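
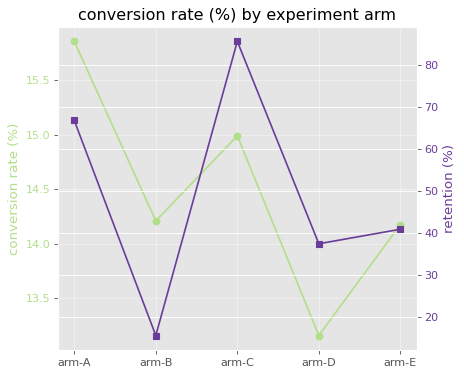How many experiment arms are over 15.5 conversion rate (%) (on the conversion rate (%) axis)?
Above 15.5: arm-A.

1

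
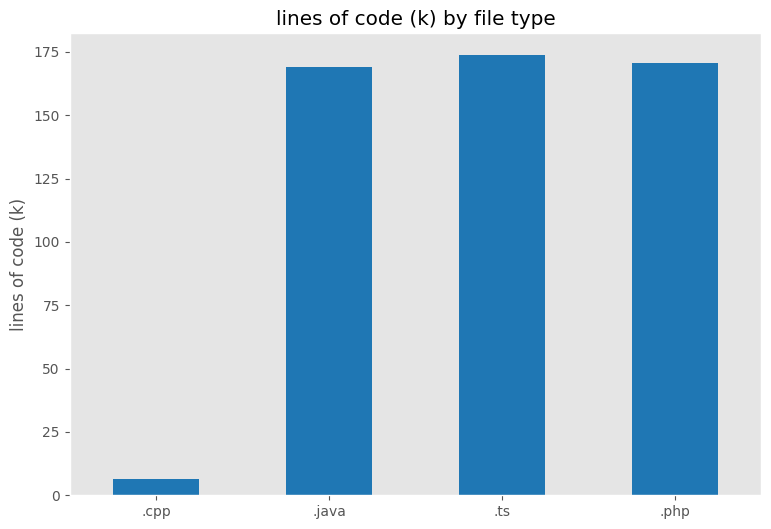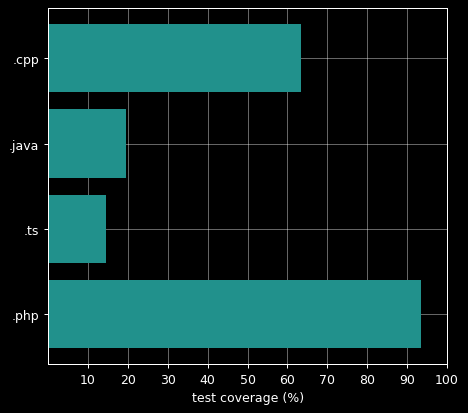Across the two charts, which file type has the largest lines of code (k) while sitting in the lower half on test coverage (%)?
.ts

Chart 2 median test coverage (%) ≈ 40; below-median file types: .java, .ts. Among those, .ts has the highest lines of code (k) (≈ 180).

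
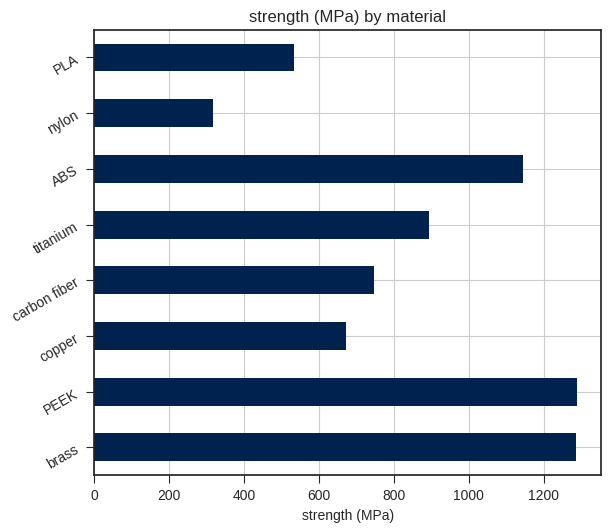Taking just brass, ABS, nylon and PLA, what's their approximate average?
≈ 850

(1200 + 1200 + 400 + 600) / 4 ≈ 850.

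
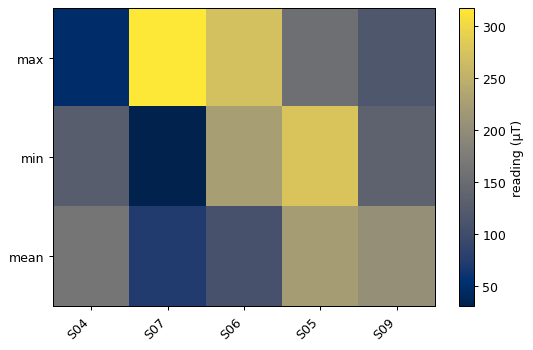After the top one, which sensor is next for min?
Top 3 for min: S05 ≈ 275, S06 ≈ 225, S09 ≈ 125.

S06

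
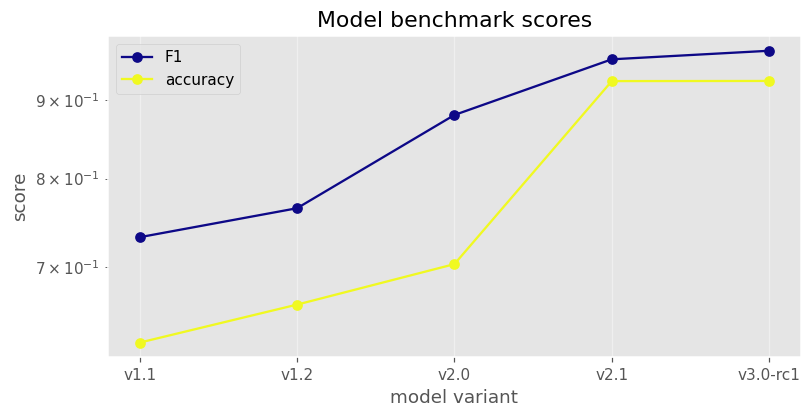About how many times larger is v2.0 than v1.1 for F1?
≈ 1.2×

v2.0 ≈ 0.90, v1.1 ≈ 0.75; 0.90/0.75 ≈ 1.2.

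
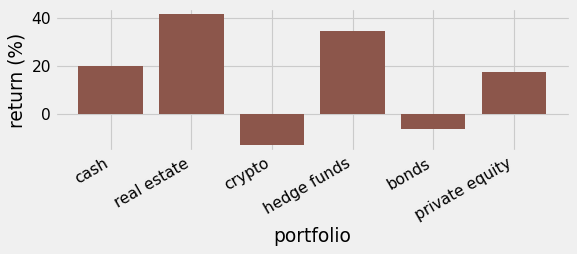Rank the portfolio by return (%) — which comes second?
hedge funds

Top 3: real estate ≈ 40, hedge funds ≈ 35, cash ≈ 20.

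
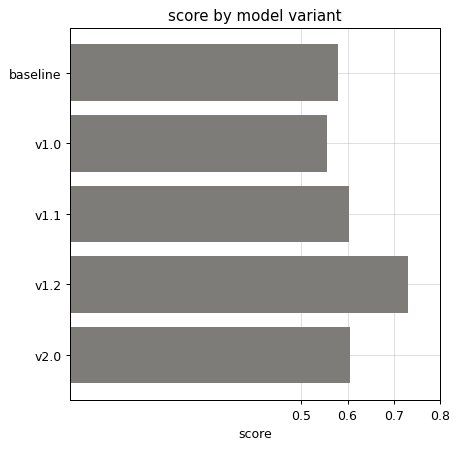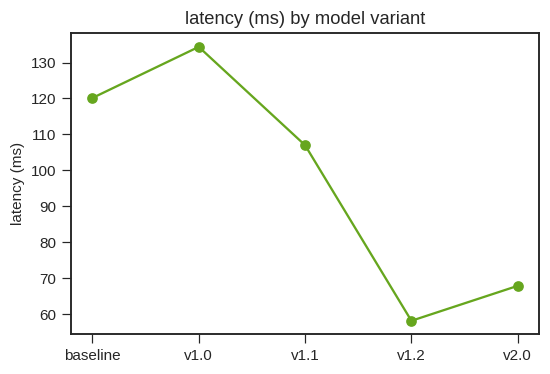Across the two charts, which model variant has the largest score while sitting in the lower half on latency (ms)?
Chart 2 median latency (ms) ≈ 100; below-median model variants: v1.2, v2.0. Among those, v1.2 has the highest score (≈ 0.7).

v1.2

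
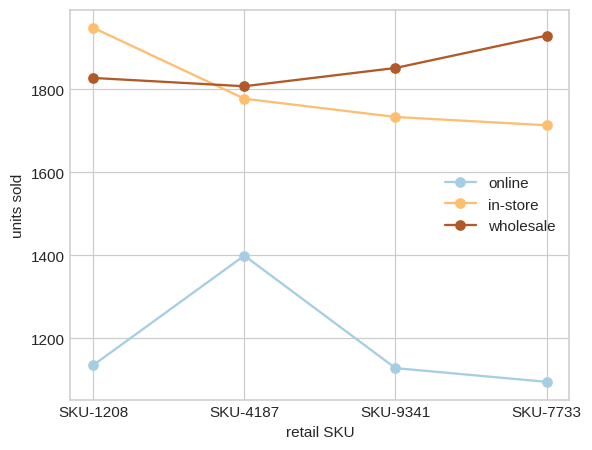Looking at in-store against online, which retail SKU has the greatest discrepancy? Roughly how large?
SKU-1208, ≈ 800

SKU-1208: in-store ≈ 1900, online ≈ 1100 → gap ≈ 800. Next-largest (SKU-7733) is only ≈ 600.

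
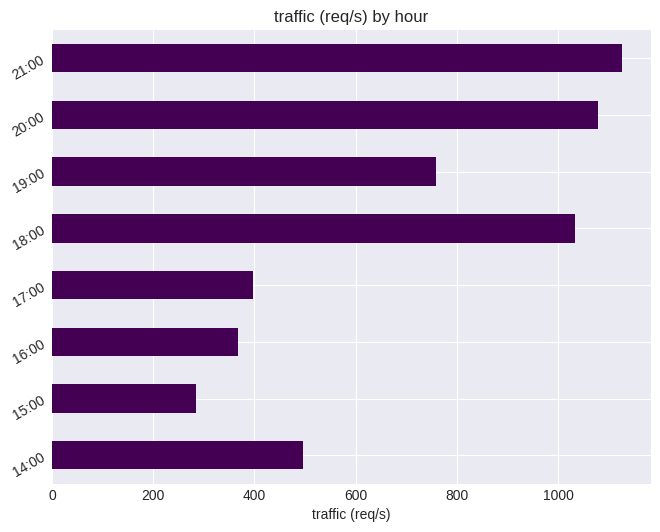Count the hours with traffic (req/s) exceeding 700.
Above 700: 18:00, 19:00, 20:00, 21:00.

4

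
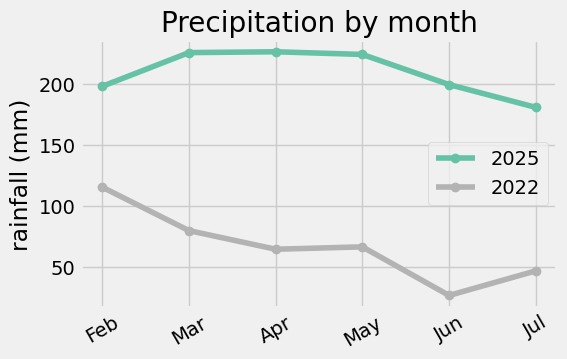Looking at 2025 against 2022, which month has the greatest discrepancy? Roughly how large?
Jun: 2025 ≈ 200, 2022 ≈ 20 → gap ≈ 180. Next-largest (Apr) is only ≈ 160.

Jun, ≈ 180 mm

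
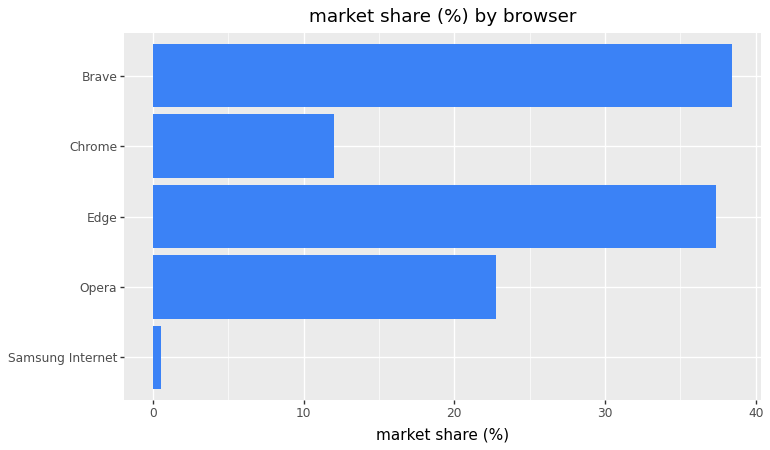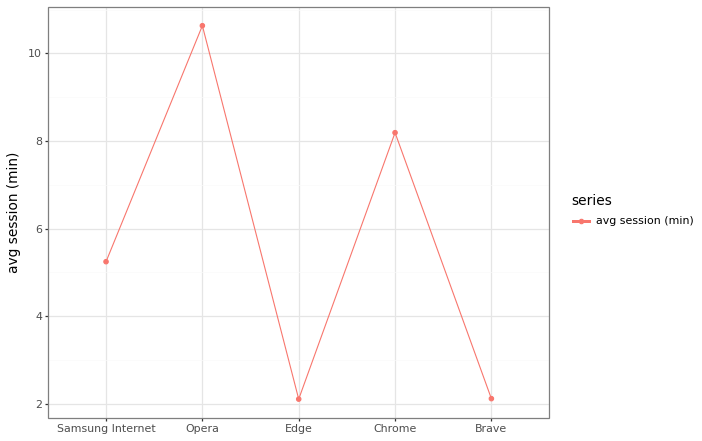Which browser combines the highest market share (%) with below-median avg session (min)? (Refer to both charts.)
Brave

Chart 2 median avg session (min) ≈ 5; below-median browsers: Edge, Brave. Among those, Brave has the highest market share (%) (≈ 40).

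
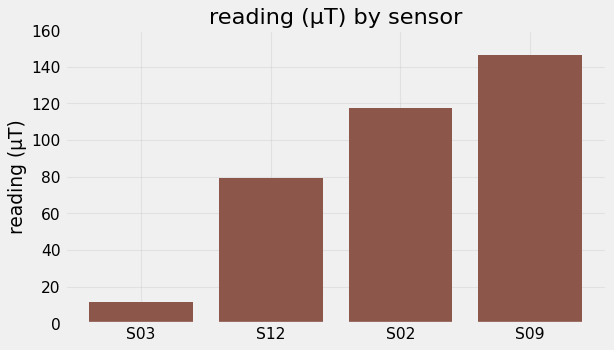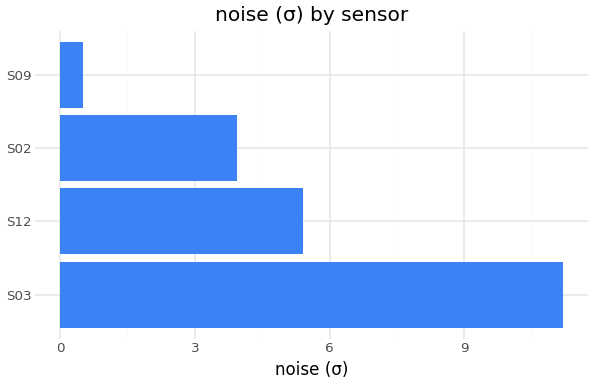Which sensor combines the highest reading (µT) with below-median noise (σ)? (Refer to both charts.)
S09

Chart 2 median noise (σ) ≈ 4; below-median sensors: S02, S09. Among those, S09 has the highest reading (µT) (≈ 140).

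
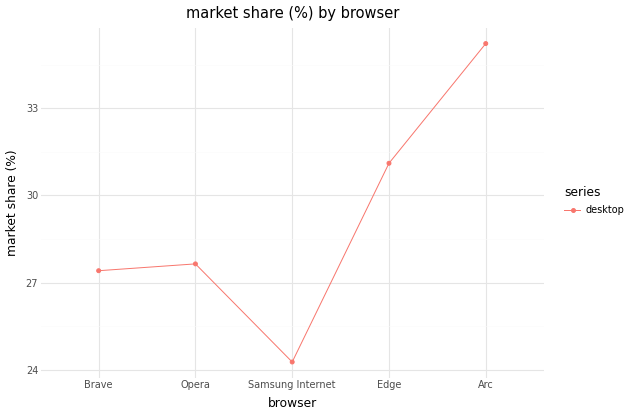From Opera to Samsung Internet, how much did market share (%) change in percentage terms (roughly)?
Opera ≈ 28, Samsung Internet ≈ 24; (24 − 28) / 28 ≈ -14.3%.

≈ -14.3%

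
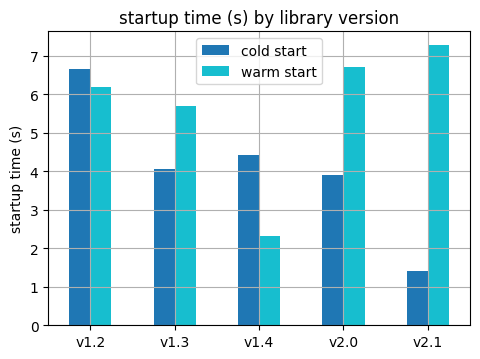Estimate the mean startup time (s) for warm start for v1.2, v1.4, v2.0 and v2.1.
≈ 6

(6 + 2 + 7 + 7) / 4 ≈ 6.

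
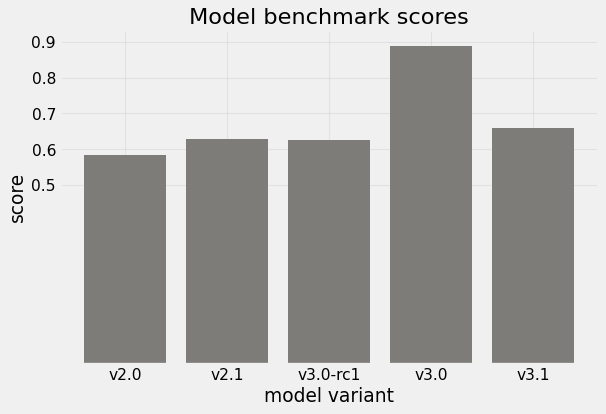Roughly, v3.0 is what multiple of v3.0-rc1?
v3.0 ≈ 0.9, v3.0-rc1 ≈ 0.6; 0.9/0.6 ≈ 1.5.

≈ 1.5×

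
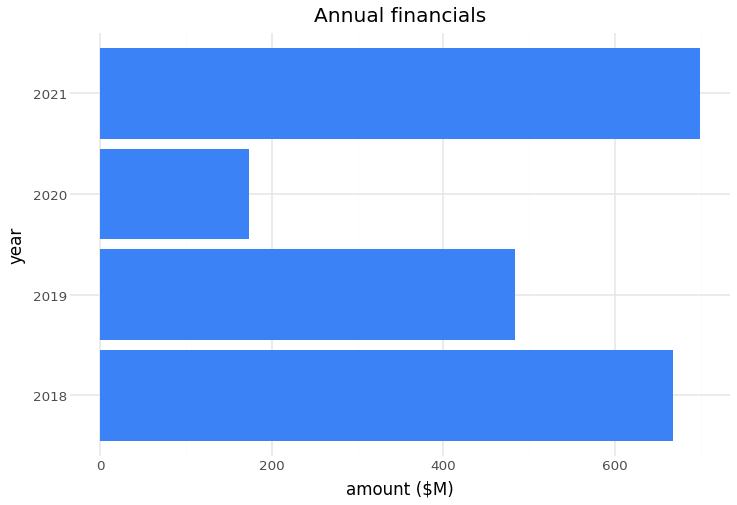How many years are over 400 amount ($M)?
Above 400: 2018, 2019, 2021.

3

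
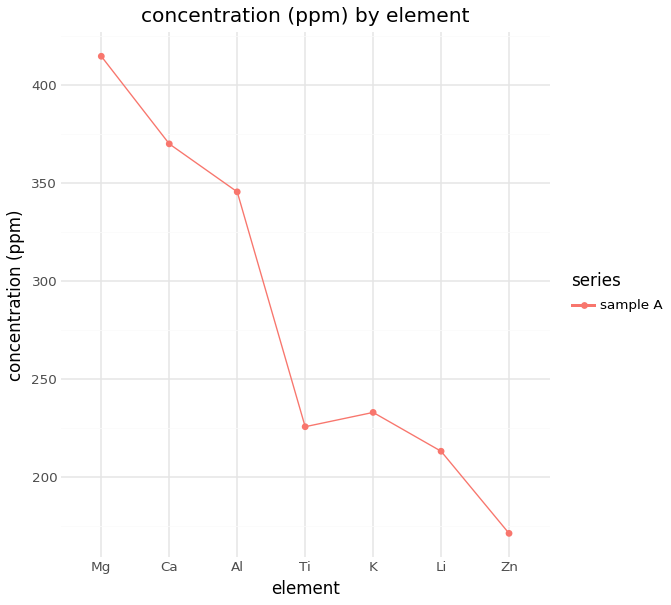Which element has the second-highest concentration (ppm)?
Ca

Top 3: Mg ≈ 425, Ca ≈ 375, Al ≈ 350.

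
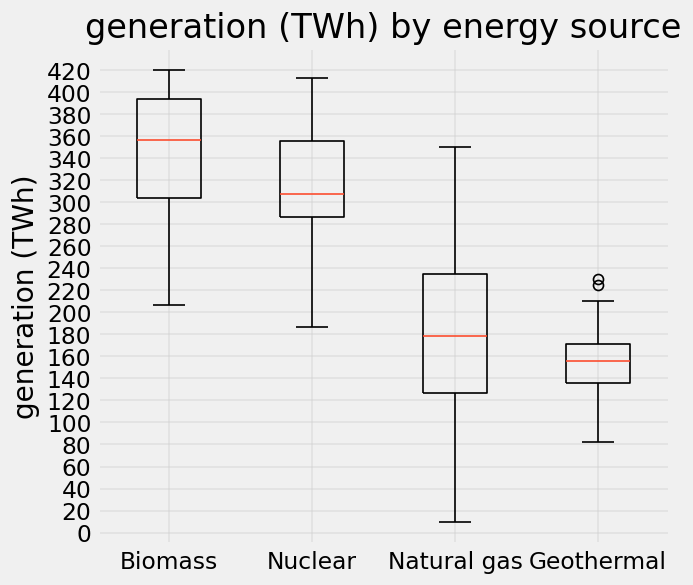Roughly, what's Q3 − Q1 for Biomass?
Q3 ≈ 400, Q1 ≈ 300; IQR ≈ 100.

≈ 100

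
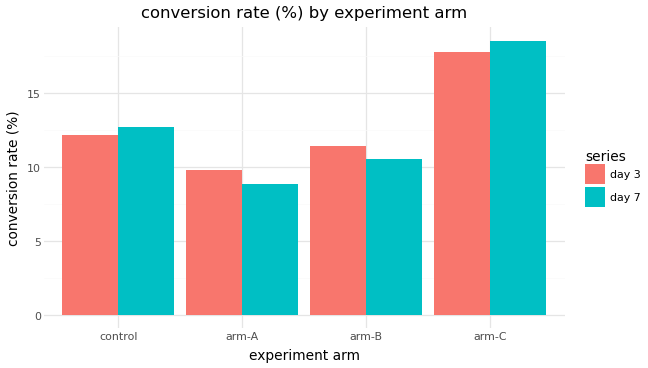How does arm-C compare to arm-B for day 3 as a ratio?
≈ 1.5×

arm-C ≈ 18, arm-B ≈ 12; 18/12 ≈ 1.5.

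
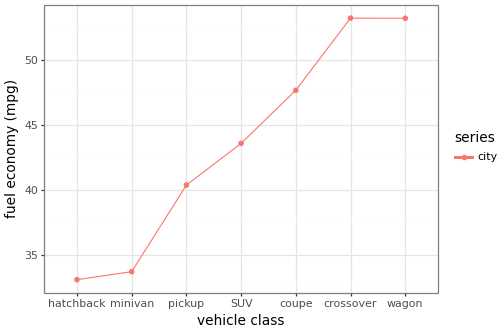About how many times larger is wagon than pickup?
wagon ≈ 54, pickup ≈ 40; 54/40 ≈ 1.35.

≈ 1.35×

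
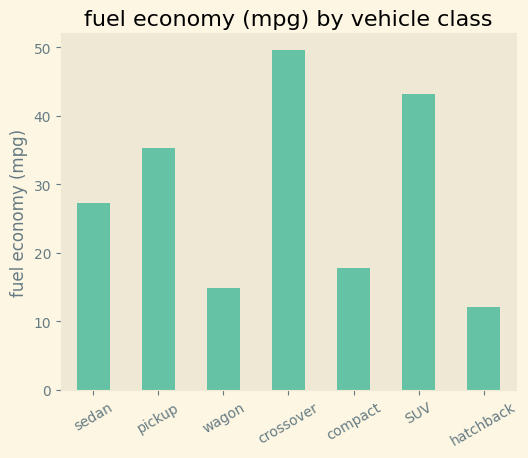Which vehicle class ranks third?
pickup

Top 4: crossover ≈ 50, SUV ≈ 45, pickup ≈ 35, sedan ≈ 25.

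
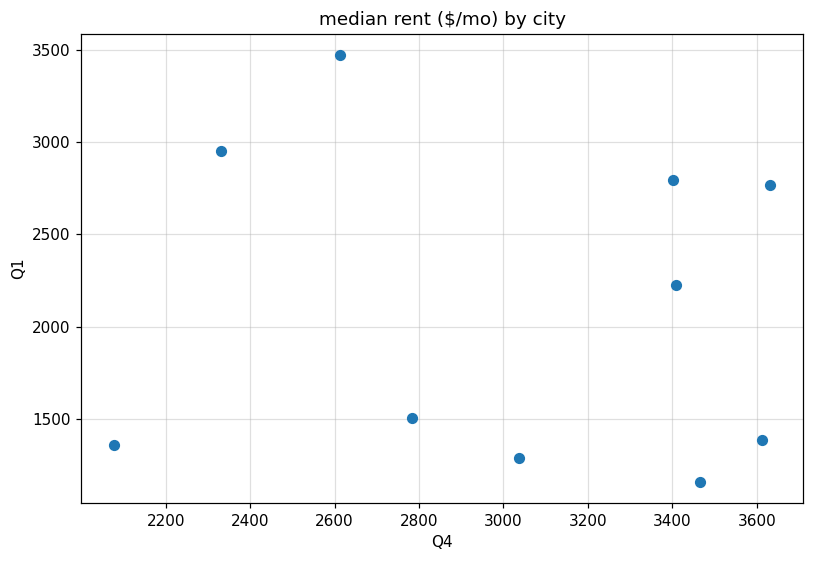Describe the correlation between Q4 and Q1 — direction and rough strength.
Points are roughly uncorrelated; weak (|r| ≈ 0.1).

no clear correlation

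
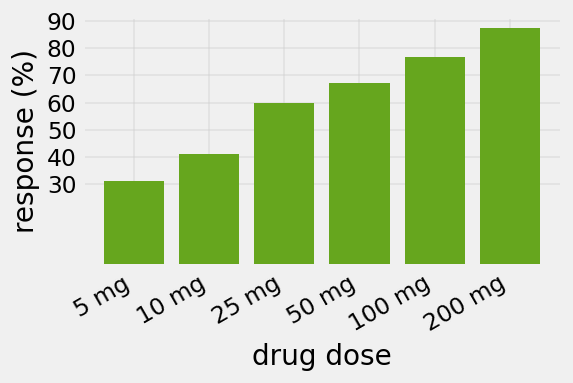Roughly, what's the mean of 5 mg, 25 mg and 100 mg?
≈ 57

(30 + 60 + 80) / 3 ≈ 57.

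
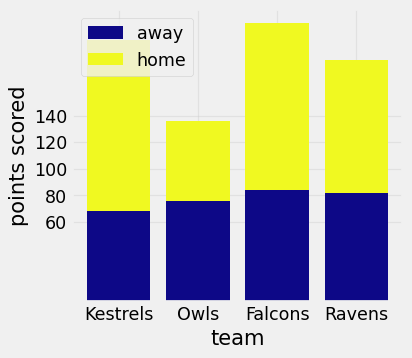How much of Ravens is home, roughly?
home top ≈ 180, bottom ≈ 80; segment ≈ 100.

≈ 100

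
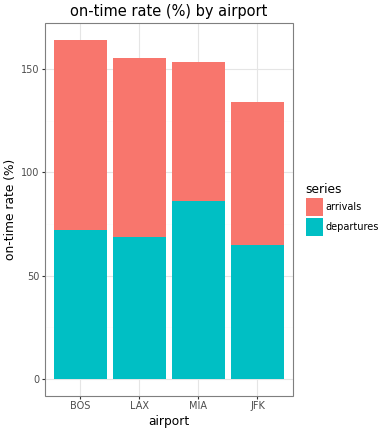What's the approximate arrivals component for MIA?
arrivals top ≈ 160, bottom ≈ 80; segment ≈ 80.

≈ 80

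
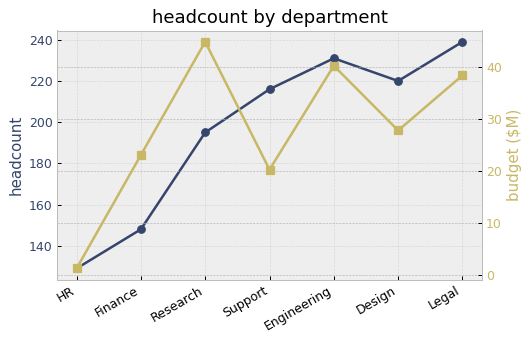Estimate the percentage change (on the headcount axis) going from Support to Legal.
Support ≈ 220, Legal ≈ 240; (240 − 220) / 220 ≈ +9.1%.

≈ +9.1%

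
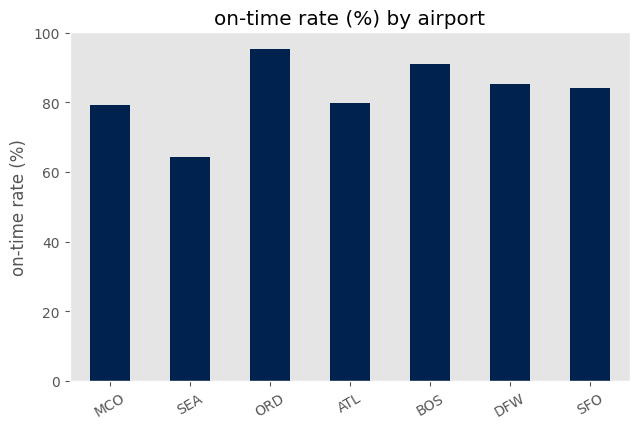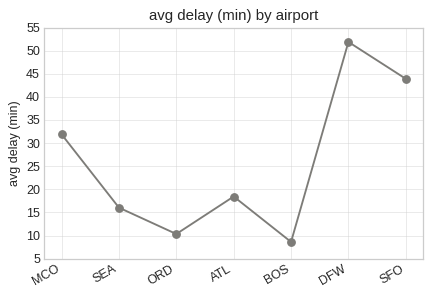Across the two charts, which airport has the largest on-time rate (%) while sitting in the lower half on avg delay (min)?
ORD

Chart 2 median avg delay (min) ≈ 20; below-median airports: SEA, ORD, BOS. Among those, ORD has the highest on-time rate (%) (≈ 100).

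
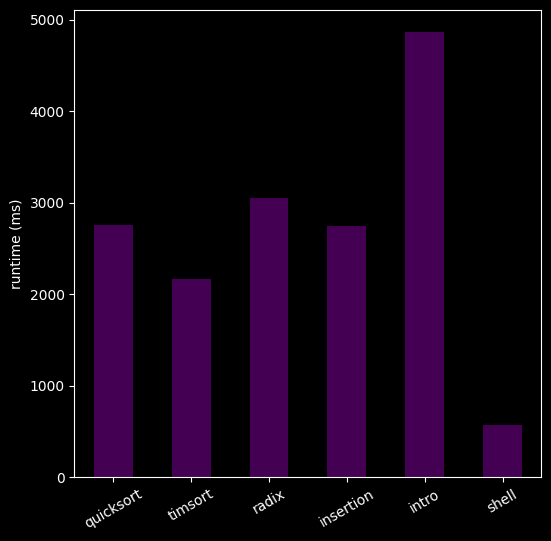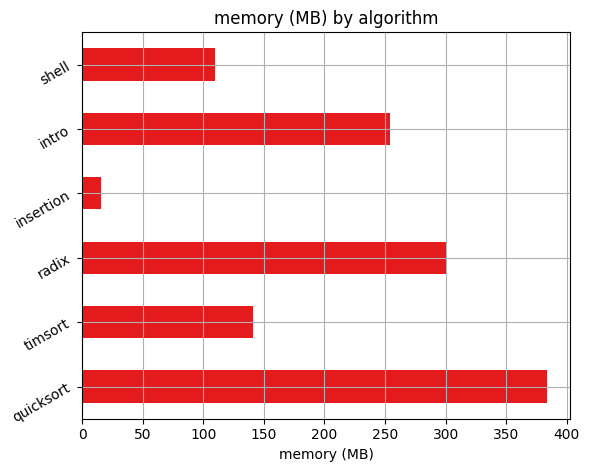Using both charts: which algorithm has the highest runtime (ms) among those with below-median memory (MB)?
Chart 2 median memory (MB) ≈ 200; below-median algorithms: timsort, insertion, shell. Among those, insertion has the highest runtime (ms) (≈ 2500).

insertion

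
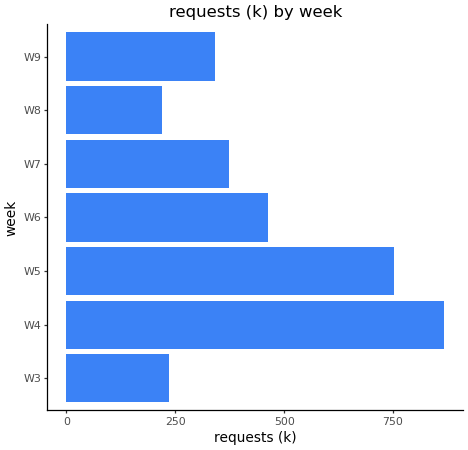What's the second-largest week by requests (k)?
W5

Top 3: W4 ≈ 900, W5 ≈ 800, W6 ≈ 500.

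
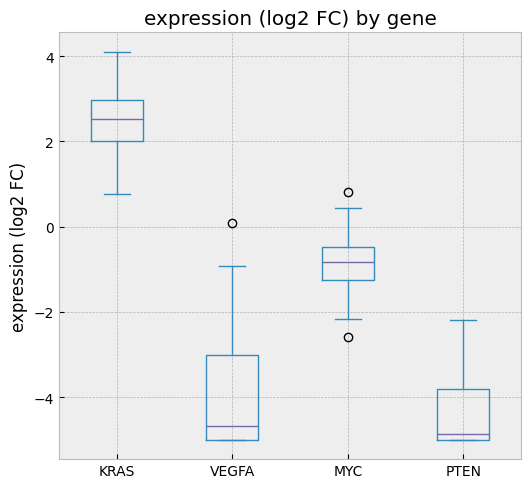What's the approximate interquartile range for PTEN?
Q3 ≈ -4, Q1 ≈ -5; IQR ≈ 1.

≈ 1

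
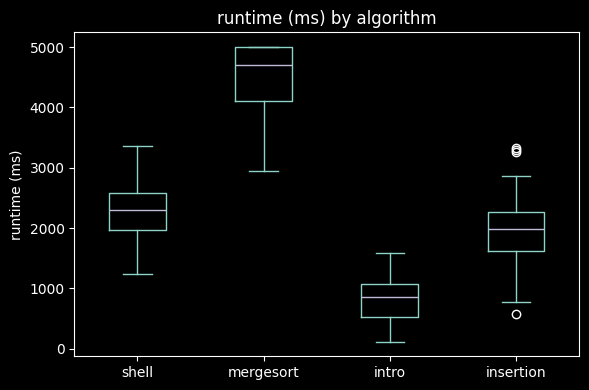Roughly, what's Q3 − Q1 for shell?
≈ 500

Q3 ≈ 2500, Q1 ≈ 2000; IQR ≈ 500.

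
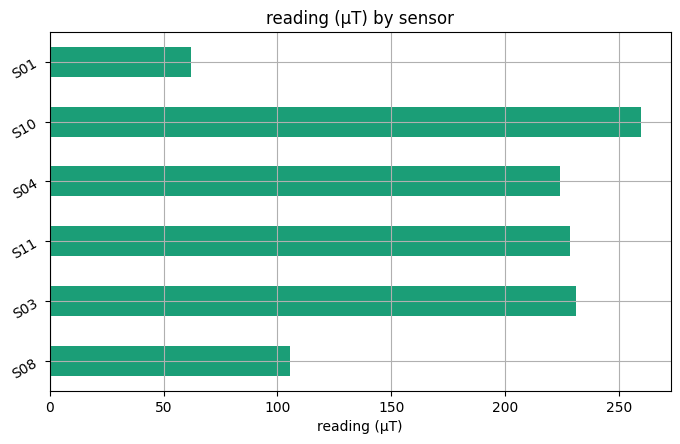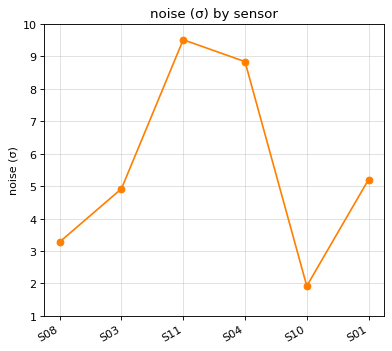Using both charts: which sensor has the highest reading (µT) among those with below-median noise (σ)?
Chart 2 median noise (σ) ≈ 5; below-median sensors: S08, S03, S10. Among those, S10 has the highest reading (µT) (≈ 250).

S10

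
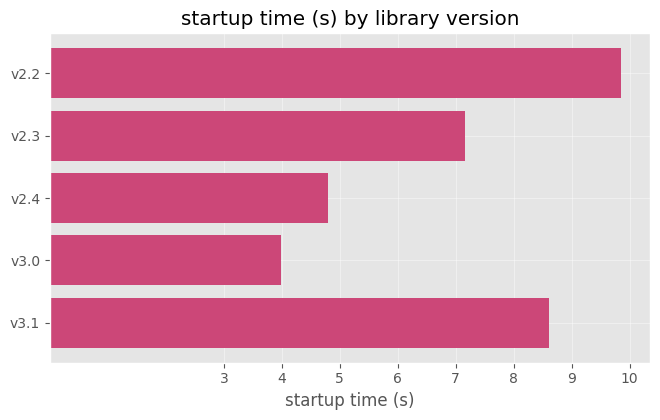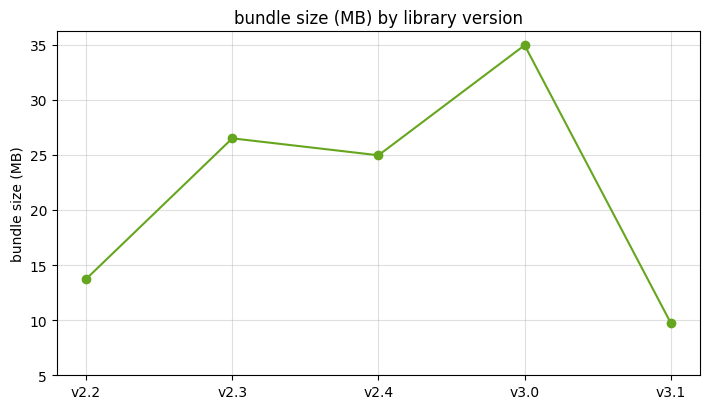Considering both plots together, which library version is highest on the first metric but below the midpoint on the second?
v2.2

Chart 2 median bundle size (MB) ≈ 25; below-median library versions: v2.2, v3.1. Among those, v2.2 has the highest startup time (s) (≈ 10).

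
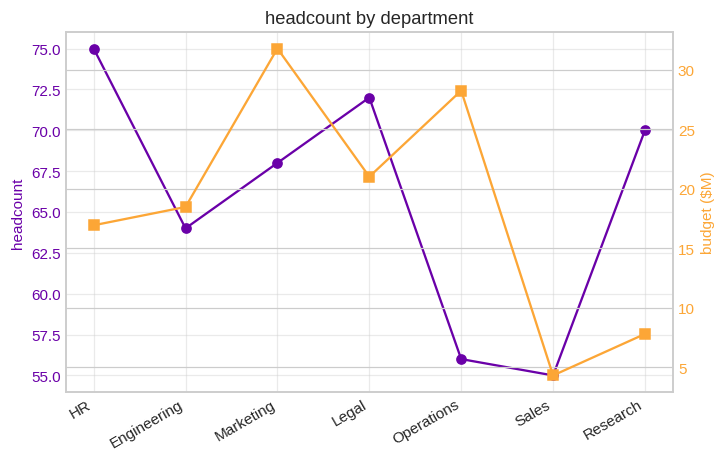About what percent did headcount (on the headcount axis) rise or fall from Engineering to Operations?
≈ -12.5%

Engineering ≈ 64, Operations ≈ 56; (56 − 64) / 64 ≈ -12.5%.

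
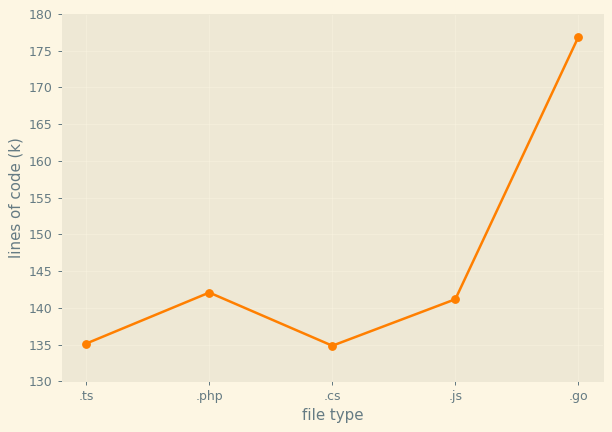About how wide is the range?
≈ 40

Max .go ≈ 175, min .cs ≈ 135; range ≈ 40.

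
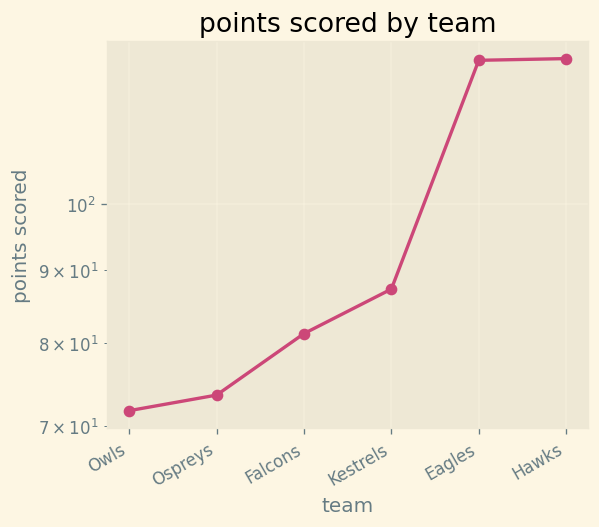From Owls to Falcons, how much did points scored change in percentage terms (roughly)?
≈ +14.3%

Owls ≈ 70, Falcons ≈ 80; (80 − 70) / 70 ≈ +14.3%.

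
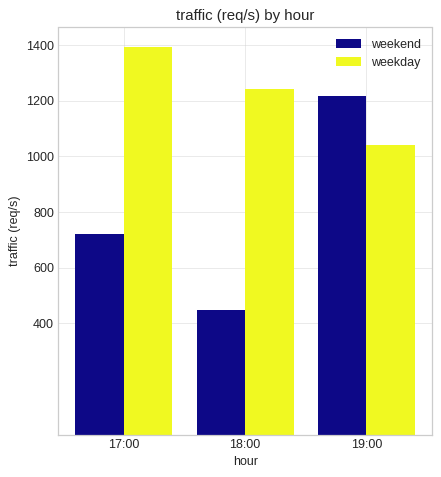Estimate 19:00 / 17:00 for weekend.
≈ 1.5×

19:00 ≈ 1200, 17:00 ≈ 800; 1200/800 ≈ 1.5.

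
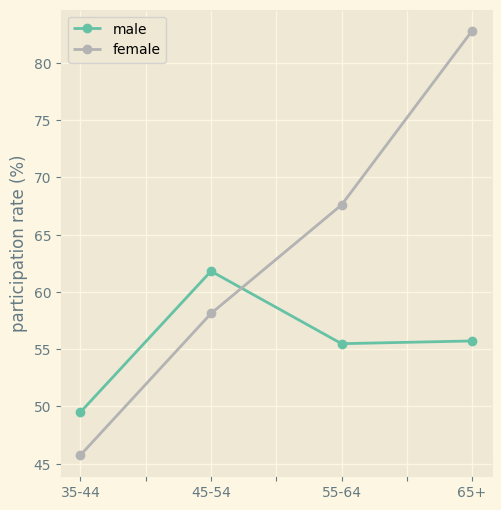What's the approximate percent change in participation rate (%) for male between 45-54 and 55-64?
≈ -8.3%

45-54 ≈ 60, 55-64 ≈ 55; (55 − 60) / 60 ≈ -8.3%.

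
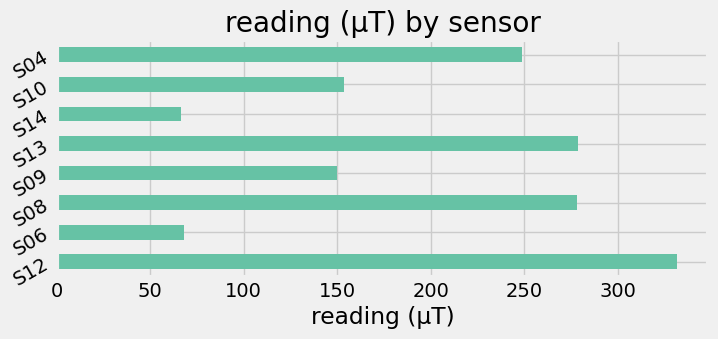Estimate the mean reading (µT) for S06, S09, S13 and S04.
≈ 188

(50 + 150 + 300 + 250) / 4 ≈ 188.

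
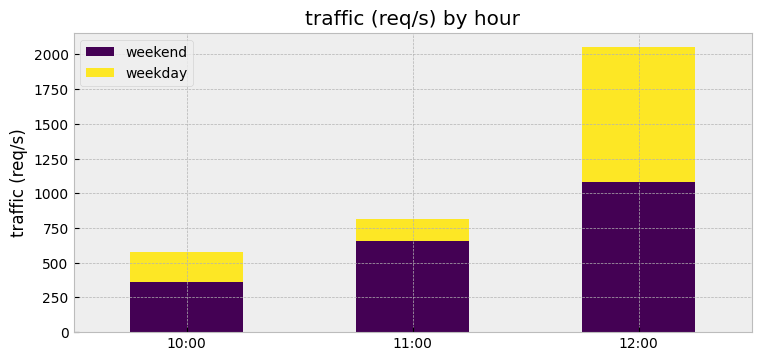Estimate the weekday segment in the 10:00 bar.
≈ 200

weekday top ≈ 600, bottom ≈ 400; segment ≈ 200.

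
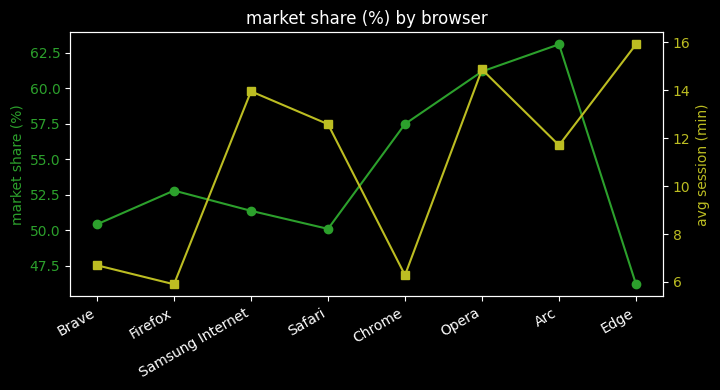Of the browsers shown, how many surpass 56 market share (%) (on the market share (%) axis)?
3

Above 56: Chrome, Opera, Arc.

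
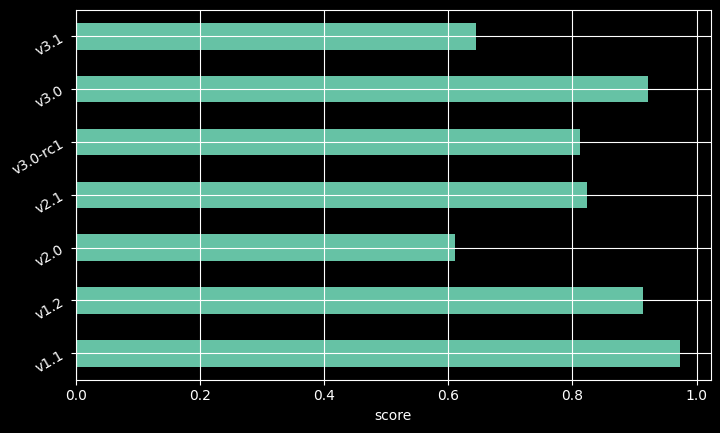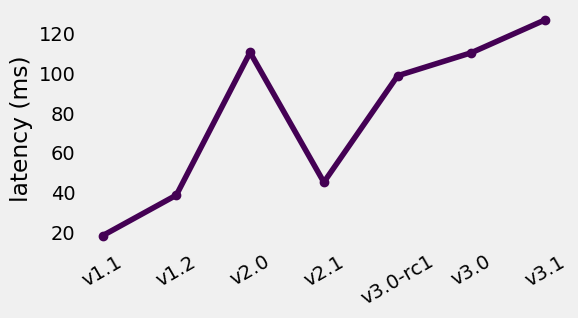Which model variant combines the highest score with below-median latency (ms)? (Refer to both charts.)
v1.1

Chart 2 median latency (ms) ≈ 100; below-median model variants: v1.1, v1.2, v2.1. Among those, v1.1 has the highest score (≈ 1).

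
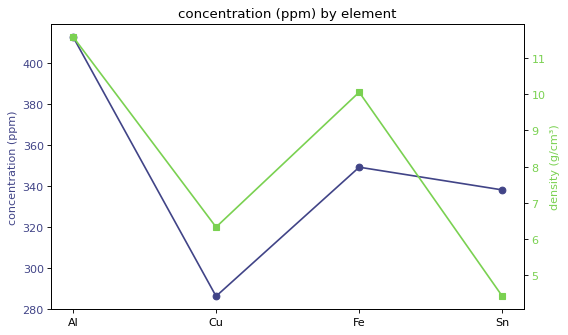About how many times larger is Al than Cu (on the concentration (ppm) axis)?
≈ 1.5×

Al ≈ 420, Cu ≈ 280; 420/280 ≈ 1.5.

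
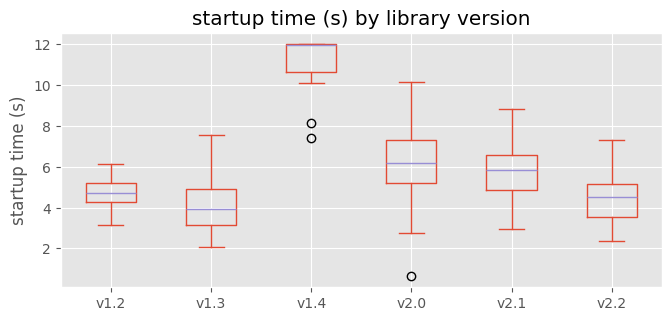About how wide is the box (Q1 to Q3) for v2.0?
≈ 2

Q3 ≈ 7, Q1 ≈ 5; IQR ≈ 2.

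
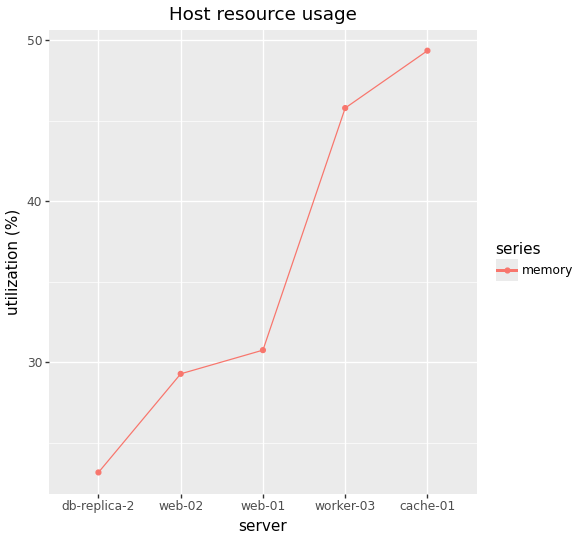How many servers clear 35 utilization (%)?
Above 35: worker-03, cache-01.

2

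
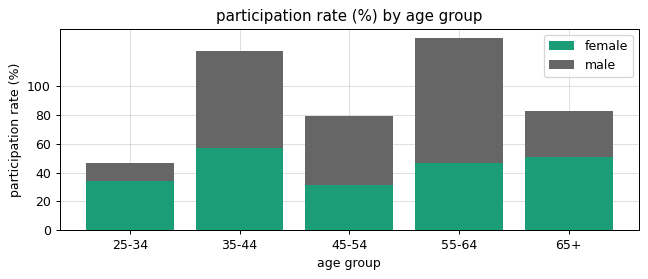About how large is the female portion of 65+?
≈ 60

female top ≈ 60, bottom ≈ 0; segment ≈ 60.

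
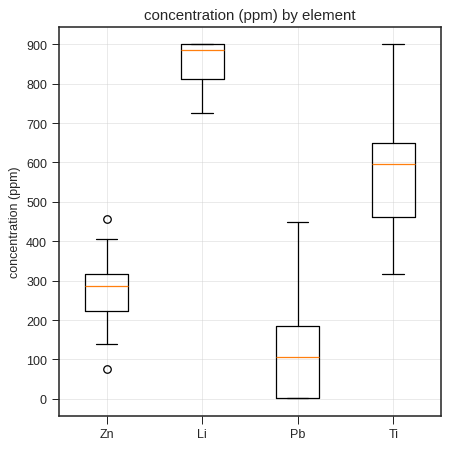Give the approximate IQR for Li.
≈ 100

Q3 ≈ 900, Q1 ≈ 800; IQR ≈ 100.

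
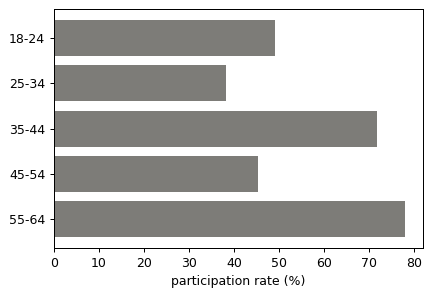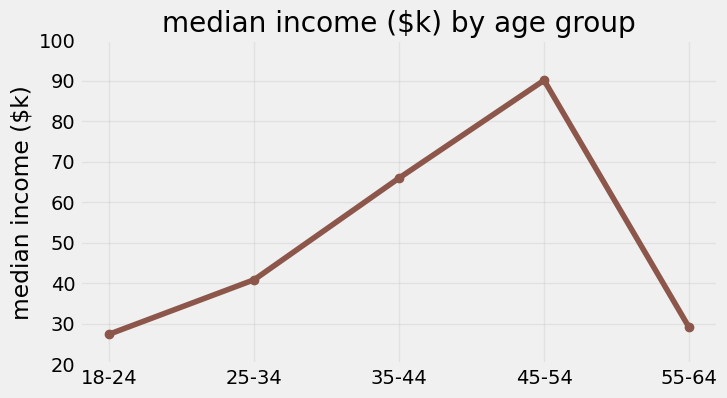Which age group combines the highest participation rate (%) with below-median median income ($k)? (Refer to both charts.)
Chart 2 median median income ($k) ≈ 40; below-median age groups: 18-24, 55-64. Among those, 55-64 has the highest participation rate (%) (≈ 80).

55-64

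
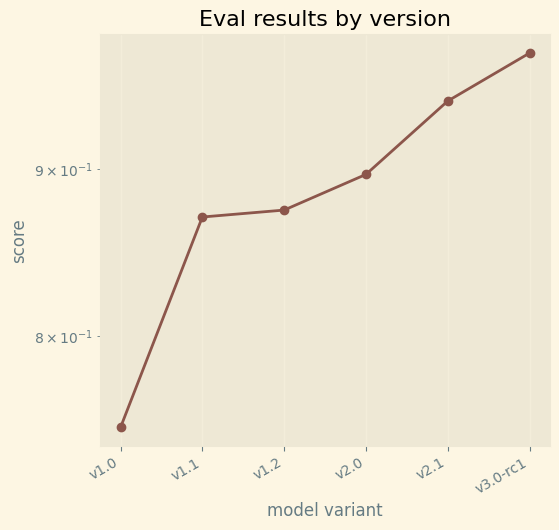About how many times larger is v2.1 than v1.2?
v2.1 ≈ 0.94, v1.2 ≈ 0.88; 0.94/0.88 ≈ 1.07.

≈ 1.07×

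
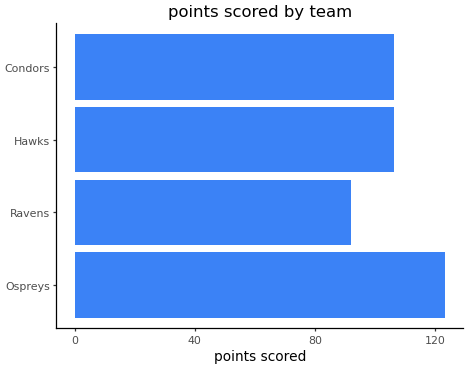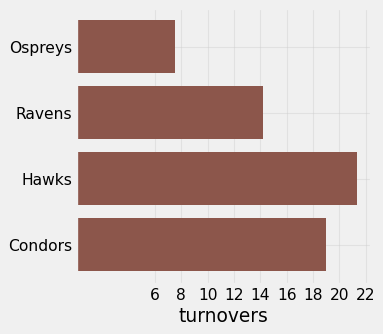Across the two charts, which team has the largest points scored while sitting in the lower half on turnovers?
Ospreys

Chart 2 median turnovers ≈ 16; below-median teams: Ospreys, Ravens. Among those, Ospreys has the highest points scored (≈ 120).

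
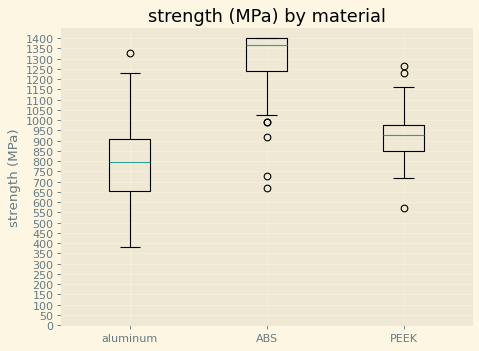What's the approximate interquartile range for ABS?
≈ 150

Q3 ≈ 1400, Q1 ≈ 1250; IQR ≈ 150.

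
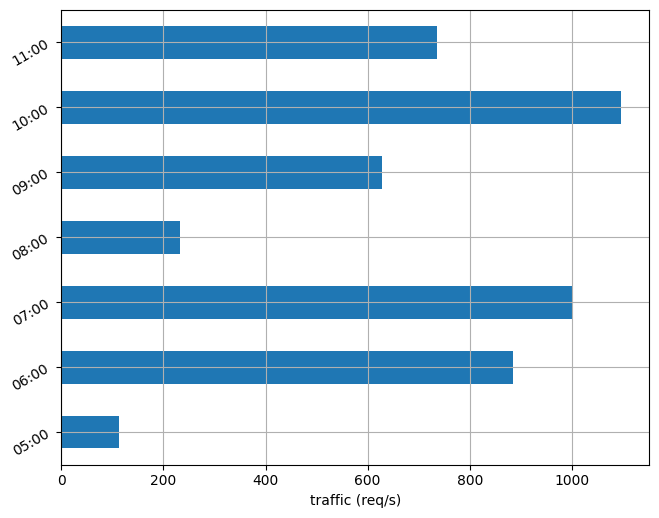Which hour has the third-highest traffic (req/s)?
Top 4: 10:00 ≈ 1100, 07:00 ≈ 1000, 06:00 ≈ 900, 11:00 ≈ 700.

06:00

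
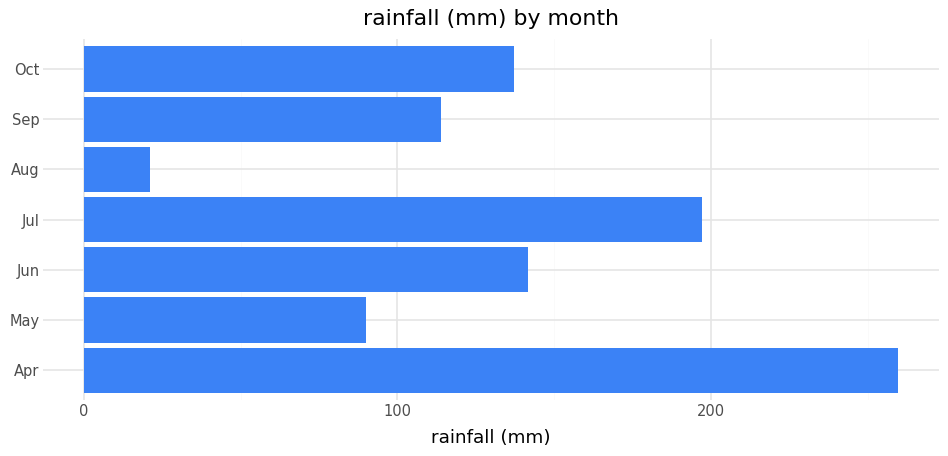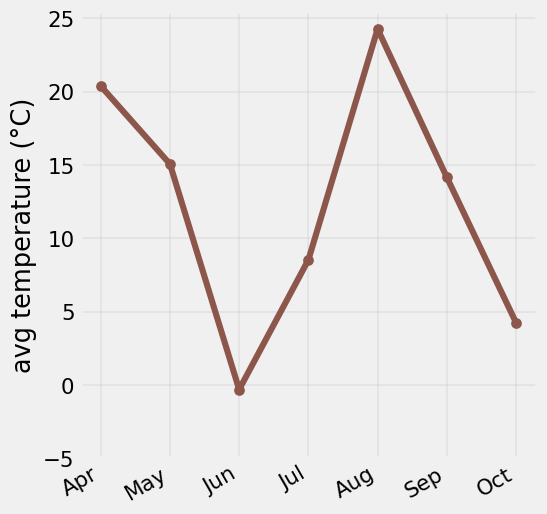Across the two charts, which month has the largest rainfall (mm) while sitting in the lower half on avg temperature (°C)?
Jul

Chart 2 median avg temperature (°C) ≈ 15; below-median months: Jun, Jul, Oct. Among those, Jul has the highest rainfall (mm) (≈ 200).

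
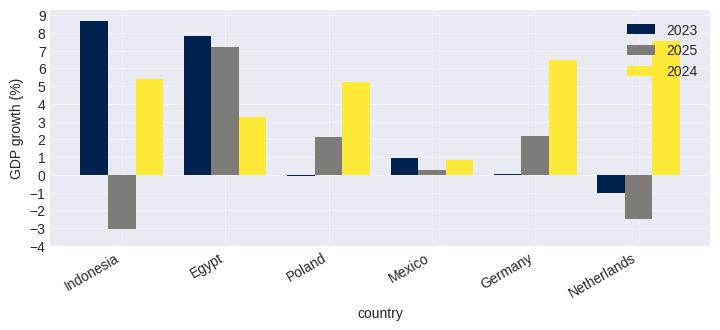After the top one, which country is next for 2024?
Top 3 for 2024: Netherlands ≈ 8, Germany ≈ 6, Indonesia ≈ 5.

Germany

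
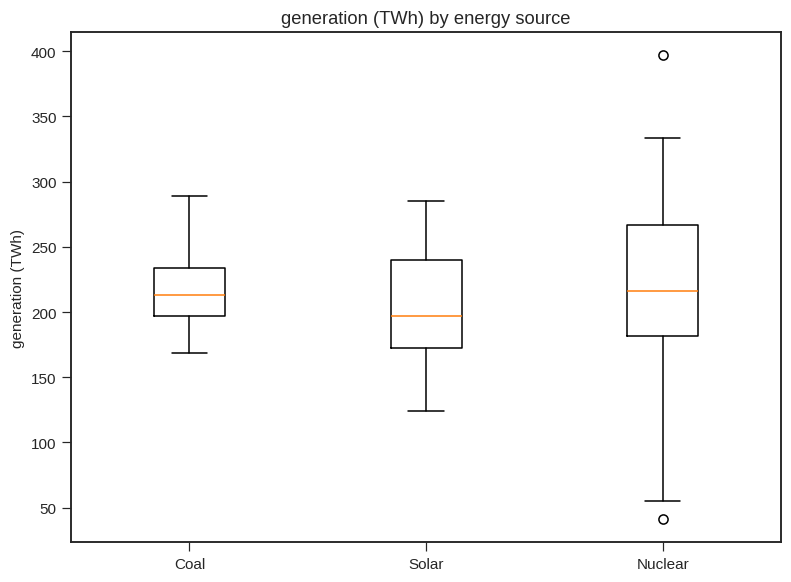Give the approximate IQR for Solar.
≈ 67

Q3 ≈ 240, Q1 ≈ 173; IQR ≈ 67.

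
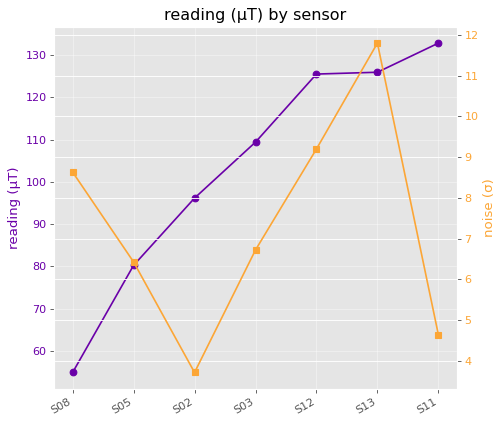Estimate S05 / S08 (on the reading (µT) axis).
S05 ≈ 80, S08 ≈ 50; 80/50 ≈ 1.6.

≈ 1.6×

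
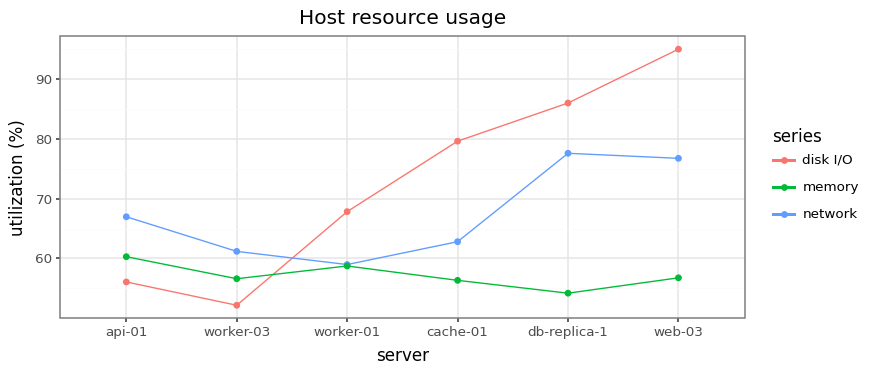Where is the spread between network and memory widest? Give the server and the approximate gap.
db-replica-1: network ≈ 80, memory ≈ 55 → gap ≈ 25. Next-largest (web-03) is only ≈ 20.

db-replica-1, ≈ 25 %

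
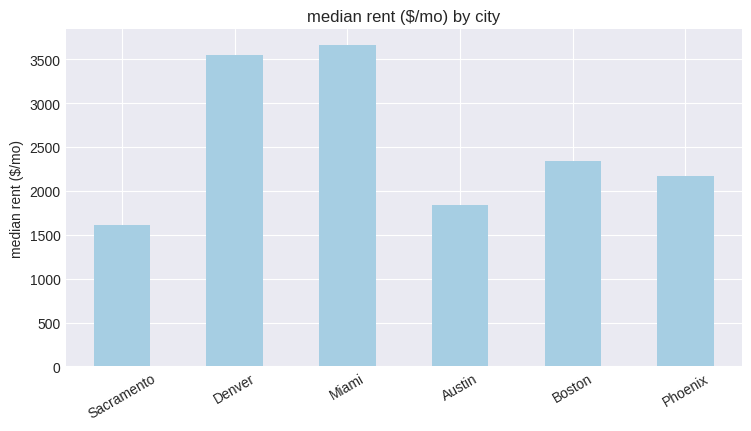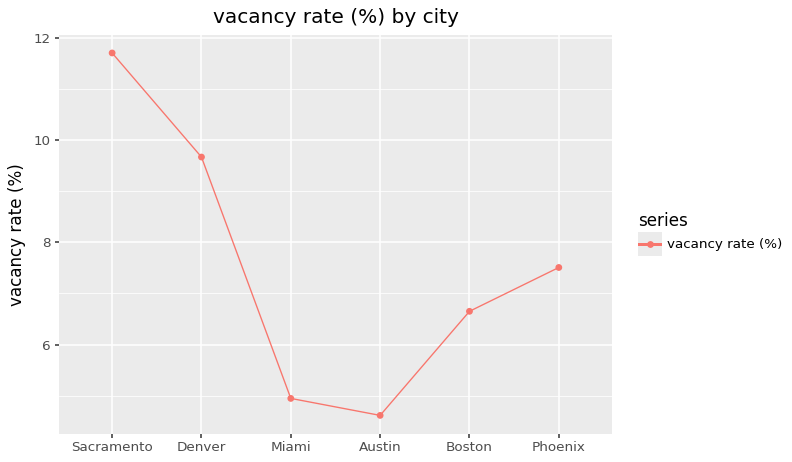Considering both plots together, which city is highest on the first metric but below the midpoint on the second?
Chart 2 median vacancy rate (%) ≈ 8; below-median cities: Miami, Austin, Boston. Among those, Miami has the highest median rent ($/mo) (≈ 3500).

Miami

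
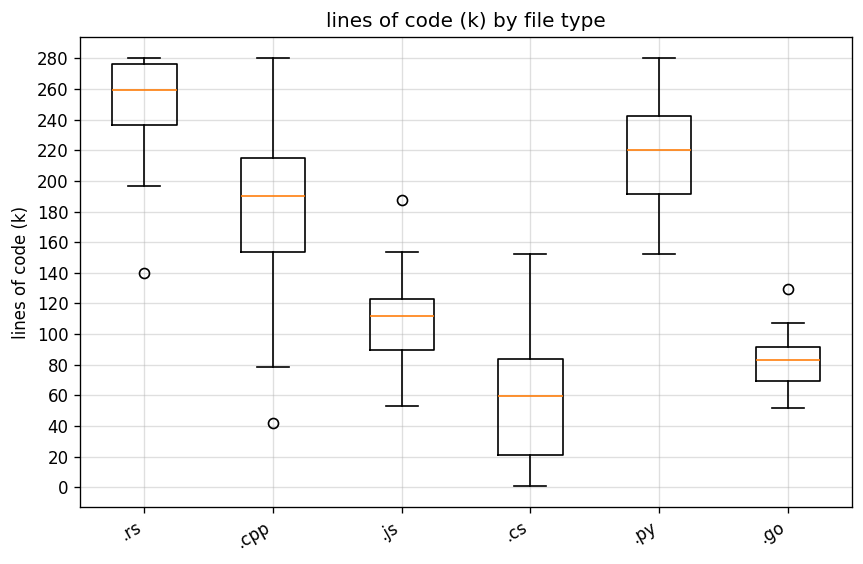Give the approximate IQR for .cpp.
≈ 60

Q3 ≈ 220, Q1 ≈ 160; IQR ≈ 60.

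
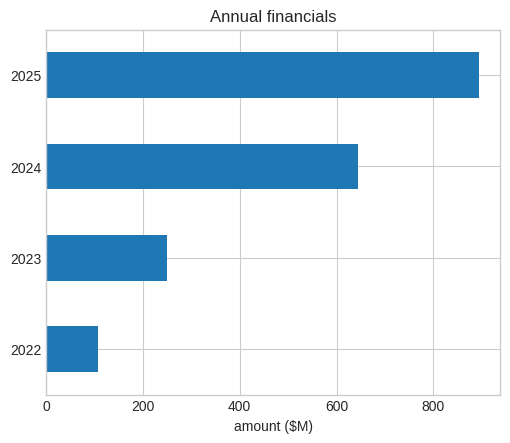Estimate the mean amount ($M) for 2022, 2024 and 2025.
≈ 533

(100 + 600 + 900) / 3 ≈ 533.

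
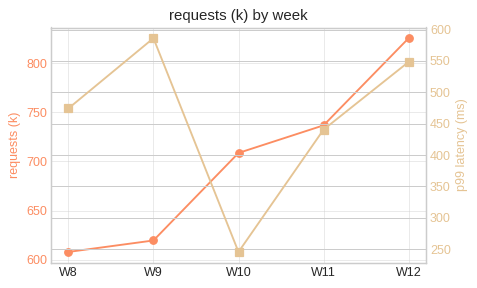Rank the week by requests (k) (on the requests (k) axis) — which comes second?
W11

Top 3 (on the requests (k) axis): W12 ≈ 820, W11 ≈ 740, W10 ≈ 700.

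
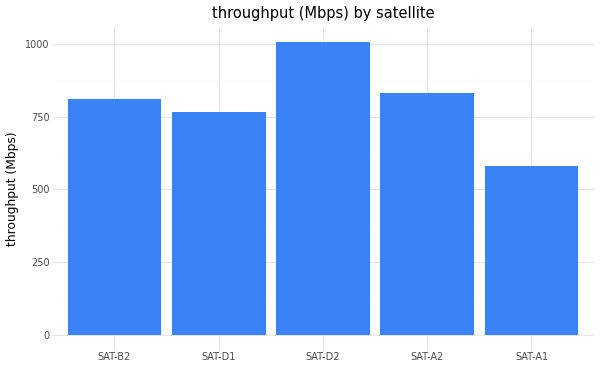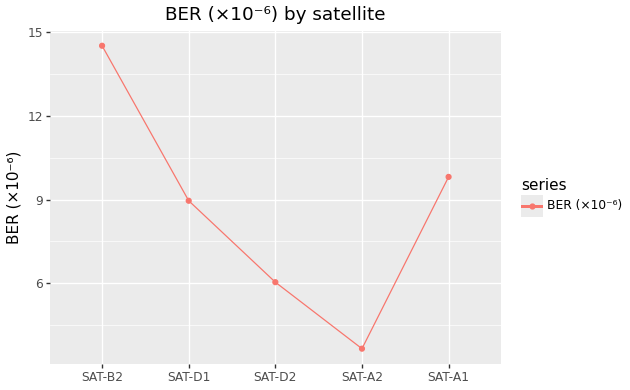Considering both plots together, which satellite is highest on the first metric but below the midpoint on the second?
SAT-D2

Chart 2 median BER (×10⁻⁶) ≈ 8; below-median satellites: SAT-D2, SAT-A2. Among those, SAT-D2 has the highest throughput (Mbps) (≈ 1000).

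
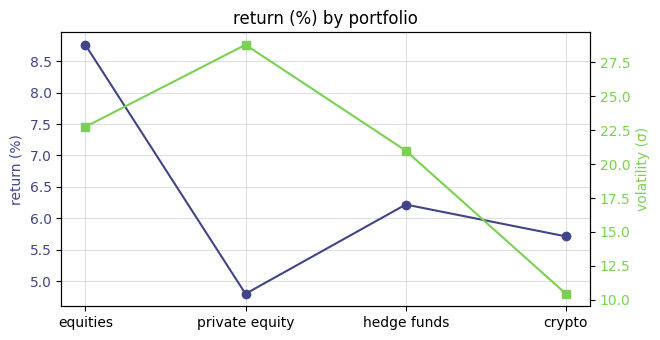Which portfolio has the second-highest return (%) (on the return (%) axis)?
hedge funds

Top 3 (on the return (%) axis): equities ≈ 9.0, hedge funds ≈ 6.0, crypto ≈ 5.5.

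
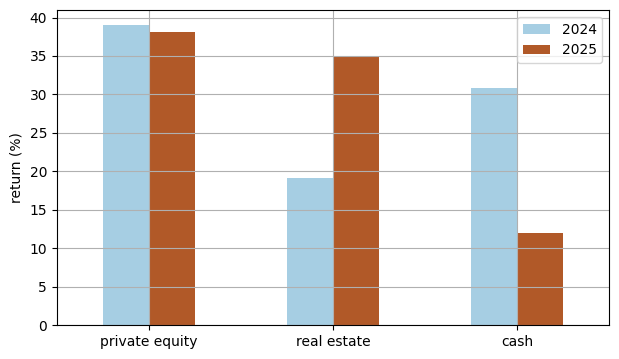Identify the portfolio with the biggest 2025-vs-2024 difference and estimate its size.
cash, ≈ 20 %

cash: 2025 ≈ 10, 2024 ≈ 30 → gap ≈ 20. Next-largest (real estate) is only ≈ 15.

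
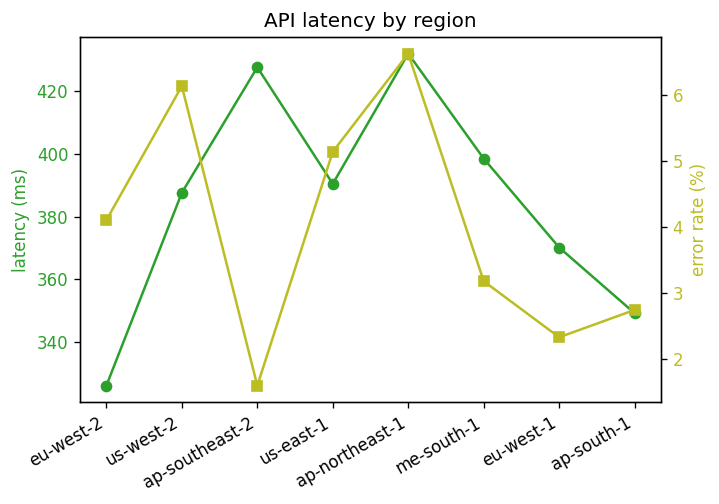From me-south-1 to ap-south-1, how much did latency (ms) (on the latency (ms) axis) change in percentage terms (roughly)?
me-south-1 ≈ 400, ap-south-1 ≈ 350; (350 − 400) / 400 ≈ -12.5%.

≈ -12.5%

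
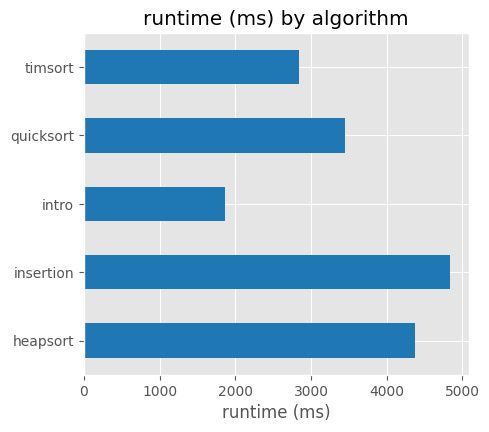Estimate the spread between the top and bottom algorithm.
≈ 3000

Max insertion ≈ 5000, min intro ≈ 2000; range ≈ 3000.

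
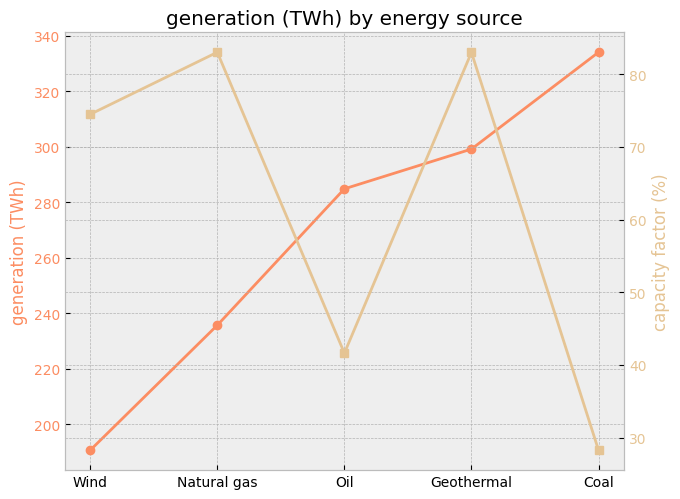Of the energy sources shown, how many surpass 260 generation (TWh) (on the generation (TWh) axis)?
Above 260: Oil, Geothermal, Coal.

3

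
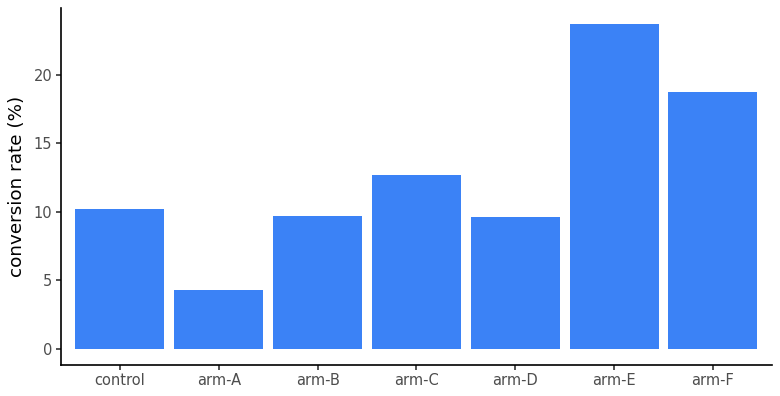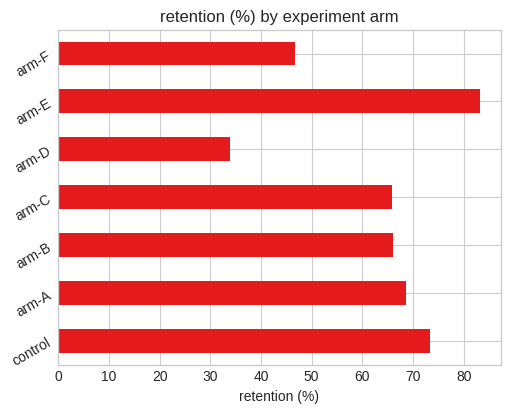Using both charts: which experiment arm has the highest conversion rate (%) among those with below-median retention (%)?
arm-F

Chart 2 median retention (%) ≈ 70; below-median experiment arms: arm-C, arm-D, arm-F. Among those, arm-F has the highest conversion rate (%) (≈ 20).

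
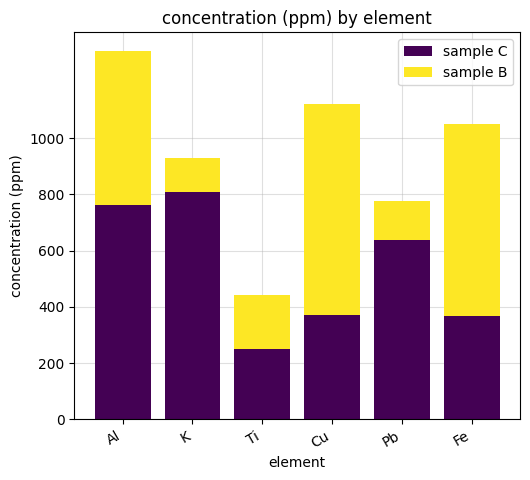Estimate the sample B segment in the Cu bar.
≈ 800

sample B top ≈ 1200, bottom ≈ 400; segment ≈ 800.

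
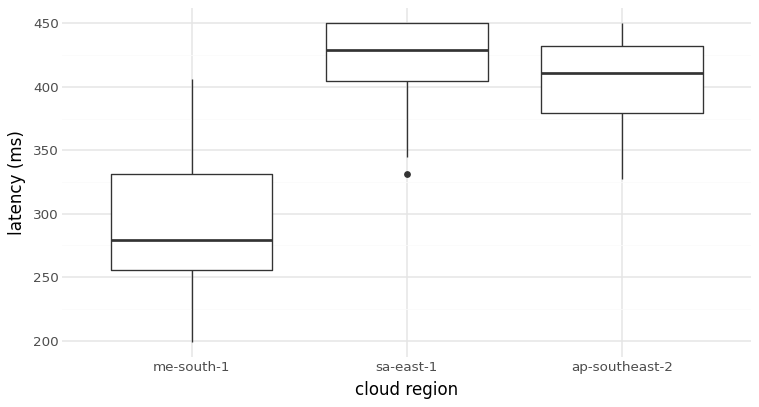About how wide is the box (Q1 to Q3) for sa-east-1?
Q3 ≈ 440, Q1 ≈ 400; IQR ≈ 40.

≈ 40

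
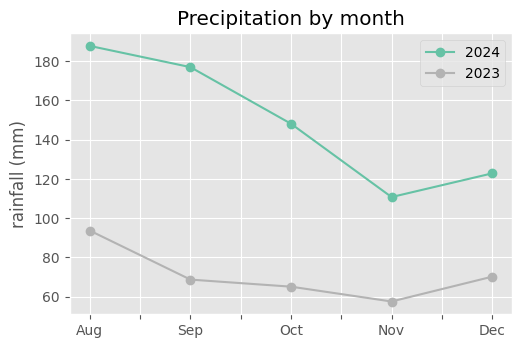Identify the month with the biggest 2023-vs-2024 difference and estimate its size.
Sep, ≈ 120 mm

Sep: 2023 ≈ 60, 2024 ≈ 180 → gap ≈ 120. Next-largest (Aug) is only ≈ 80.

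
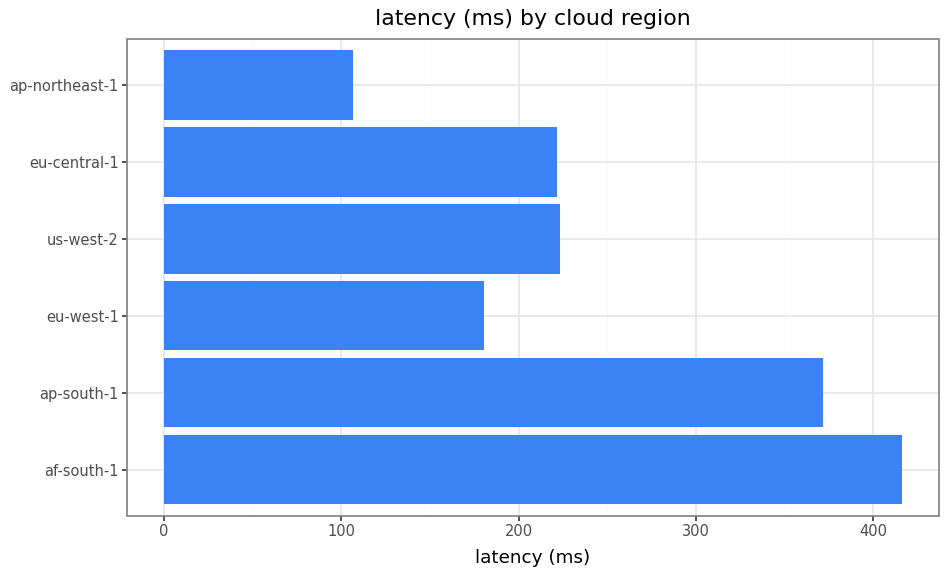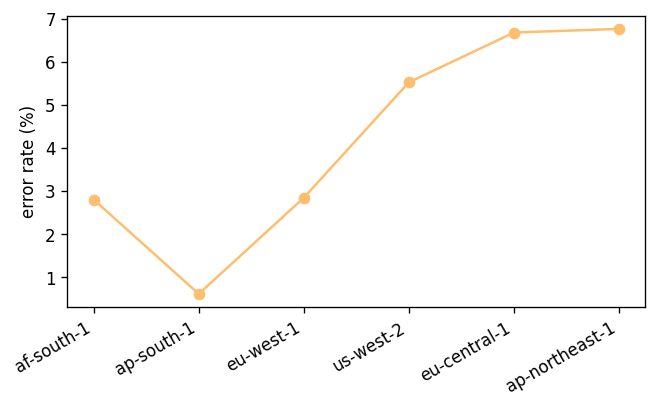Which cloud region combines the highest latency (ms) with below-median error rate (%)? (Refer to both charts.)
af-south-1

Chart 2 median error rate (%) ≈ 4; below-median cloud regions: af-south-1, ap-south-1, eu-west-1. Among those, af-south-1 has the highest latency (ms) (≈ 400).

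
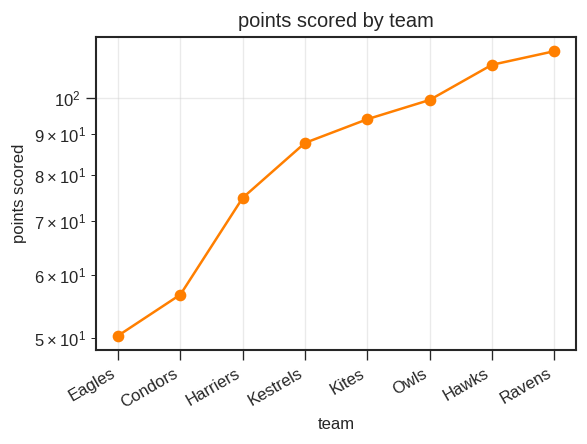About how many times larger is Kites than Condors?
Kites ≈ 90, Condors ≈ 60; 90/60 ≈ 1.5.

≈ 1.5×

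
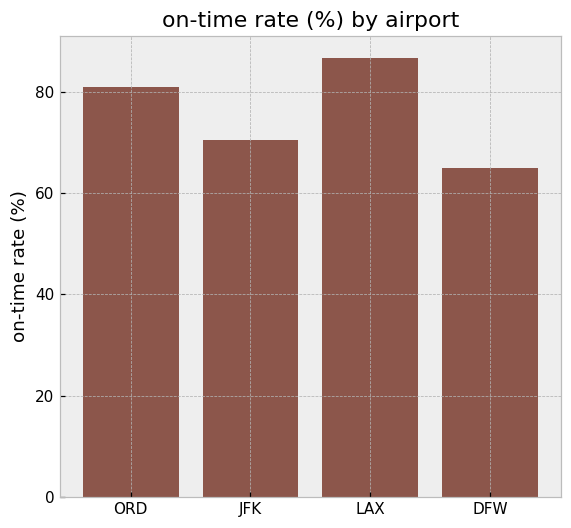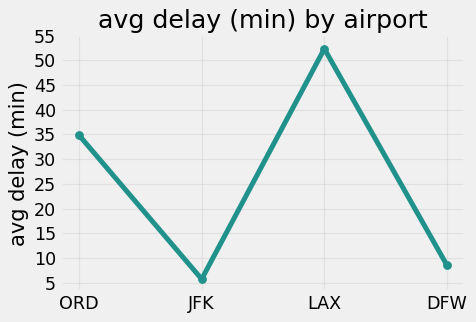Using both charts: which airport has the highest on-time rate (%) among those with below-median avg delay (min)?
JFK

Chart 2 median avg delay (min) ≈ 20; below-median airports: JFK, DFW. Among those, JFK has the highest on-time rate (%) (≈ 70).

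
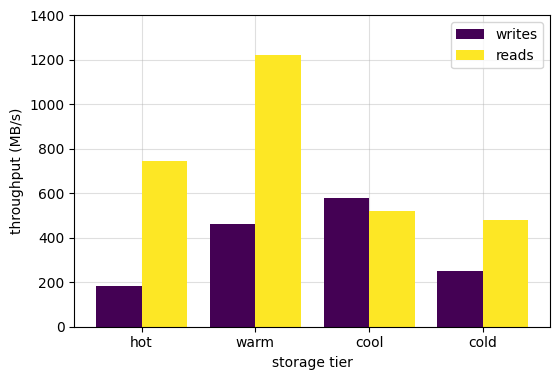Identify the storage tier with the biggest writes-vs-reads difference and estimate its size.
warm: writes ≈ 400, reads ≈ 1200 → gap ≈ 800. Next-largest (hot) is only ≈ 600.

warm, ≈ 800 MB/s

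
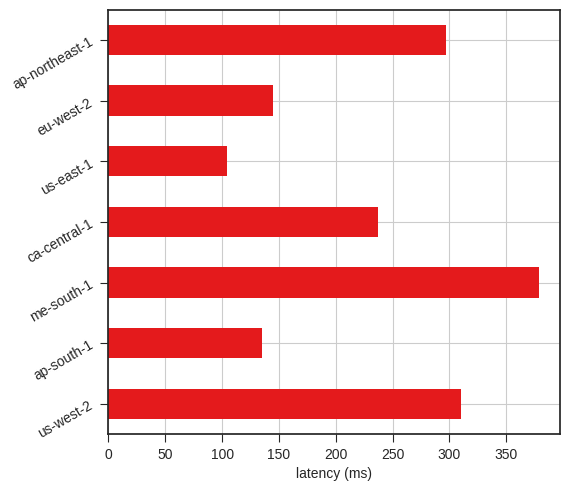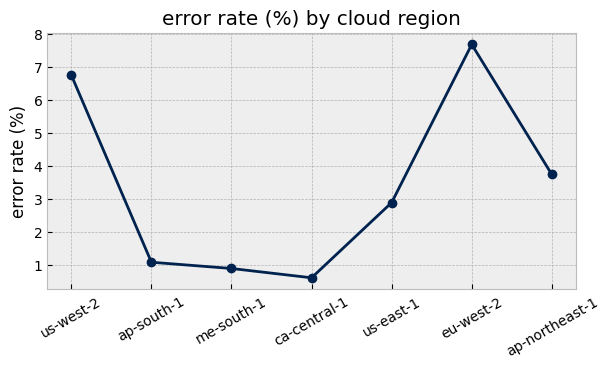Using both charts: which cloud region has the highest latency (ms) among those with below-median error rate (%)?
me-south-1

Chart 2 median error rate (%) ≈ 3; below-median cloud regions: ap-south-1, me-south-1, ca-central-1. Among those, me-south-1 has the highest latency (ms) (≈ 400).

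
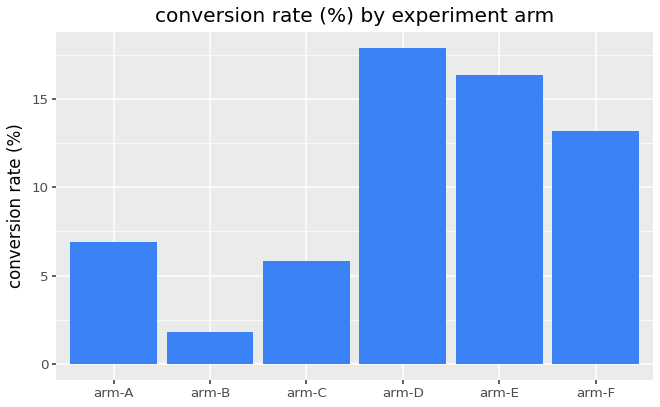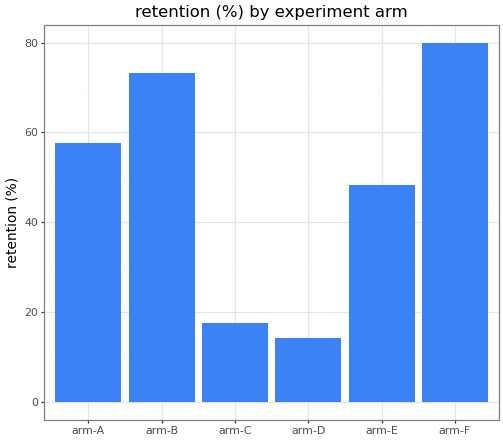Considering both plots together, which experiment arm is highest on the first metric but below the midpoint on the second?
Chart 2 median retention (%) ≈ 50; below-median experiment arms: arm-C, arm-D, arm-E. Among those, arm-D has the highest conversion rate (%) (≈ 18).

arm-D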